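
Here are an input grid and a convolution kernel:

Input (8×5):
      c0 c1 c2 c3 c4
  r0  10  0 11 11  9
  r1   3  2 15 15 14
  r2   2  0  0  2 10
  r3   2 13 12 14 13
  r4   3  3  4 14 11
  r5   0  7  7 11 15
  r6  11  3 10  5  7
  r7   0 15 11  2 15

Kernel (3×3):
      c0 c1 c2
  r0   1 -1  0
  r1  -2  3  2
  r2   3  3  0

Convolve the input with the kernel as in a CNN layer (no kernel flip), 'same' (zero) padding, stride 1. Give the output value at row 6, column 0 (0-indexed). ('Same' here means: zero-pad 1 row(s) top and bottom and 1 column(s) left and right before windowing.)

39

The receptive field on the zero-padded input at this output position is [0 0 7 / 0 11 3 / 0 0 15]. Elementwise product with the kernel and sum: 0·1 + 0·-1 + 0·-2 + 11·3 + 3·2 + 0·3 + 0·3.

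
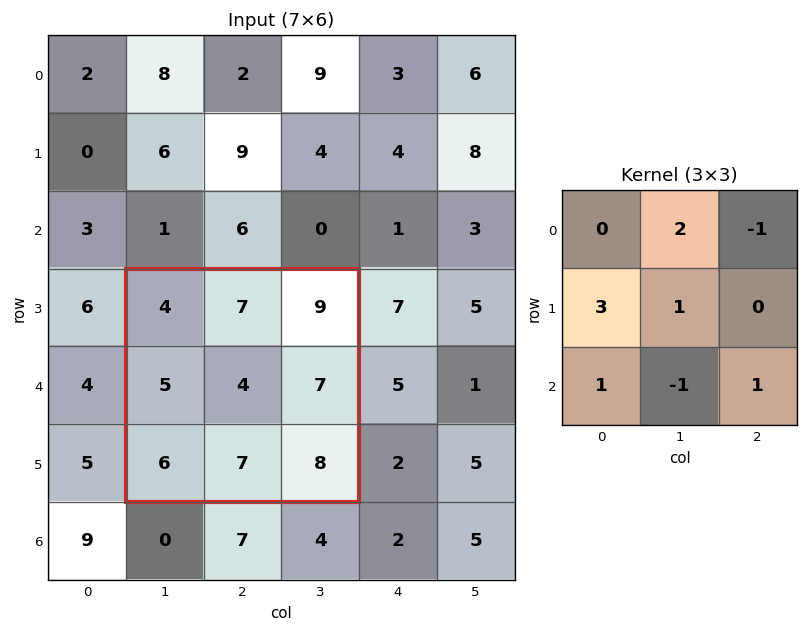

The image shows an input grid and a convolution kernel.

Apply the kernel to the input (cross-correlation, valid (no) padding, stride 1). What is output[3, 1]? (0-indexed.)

The receptive field on the input at this output position is [4 7 9 / 5 4 7 / 6 7 8]. Elementwise product with the kernel and sum: 7·2 + 9·-1 + 5·3 + 4·1 + 6·1 + 7·-1 + 8·1.

31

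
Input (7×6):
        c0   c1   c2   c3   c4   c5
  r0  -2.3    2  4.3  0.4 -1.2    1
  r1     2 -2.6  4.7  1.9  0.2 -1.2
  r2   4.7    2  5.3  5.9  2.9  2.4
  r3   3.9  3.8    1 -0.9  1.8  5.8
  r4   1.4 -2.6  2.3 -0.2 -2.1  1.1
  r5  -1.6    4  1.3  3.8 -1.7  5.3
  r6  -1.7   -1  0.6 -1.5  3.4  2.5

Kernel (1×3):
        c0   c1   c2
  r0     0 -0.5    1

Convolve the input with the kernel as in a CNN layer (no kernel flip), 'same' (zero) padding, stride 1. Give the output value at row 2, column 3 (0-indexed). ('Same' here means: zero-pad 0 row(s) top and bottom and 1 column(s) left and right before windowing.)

The receptive field on the zero-padded input at this output position is [5.3 5.9 2.9]. Elementwise product with the kernel and sum: 5.9·-0.5 + 2.9·1.

-0.05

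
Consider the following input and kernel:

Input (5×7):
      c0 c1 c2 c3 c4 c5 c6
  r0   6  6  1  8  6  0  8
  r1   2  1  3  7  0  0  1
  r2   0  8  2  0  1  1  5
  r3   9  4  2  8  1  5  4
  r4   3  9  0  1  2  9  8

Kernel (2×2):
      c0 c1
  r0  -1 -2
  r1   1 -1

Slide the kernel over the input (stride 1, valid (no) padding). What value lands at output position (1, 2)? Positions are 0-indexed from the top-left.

-15

The receptive field on the input at this output position is [3 7 / 2 0]. Elementwise product with the kernel and sum: 3·-1 + 7·-2 + 2·1 + 0·-1.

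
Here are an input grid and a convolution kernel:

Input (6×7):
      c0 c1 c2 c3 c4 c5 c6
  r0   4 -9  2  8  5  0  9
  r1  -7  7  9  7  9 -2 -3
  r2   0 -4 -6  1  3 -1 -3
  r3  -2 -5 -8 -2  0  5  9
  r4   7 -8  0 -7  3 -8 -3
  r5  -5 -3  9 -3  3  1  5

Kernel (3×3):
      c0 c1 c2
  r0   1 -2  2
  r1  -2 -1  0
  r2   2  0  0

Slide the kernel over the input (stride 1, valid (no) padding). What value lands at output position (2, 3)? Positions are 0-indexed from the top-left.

-17

The receptive field on the input at this output position is [1 3 -1 / -2 0 5 / -7 3 -8]. Elementwise product with the kernel and sum: 1·1 + 3·-2 + -1·2 + -2·-2 + 0·-1 + -7·2.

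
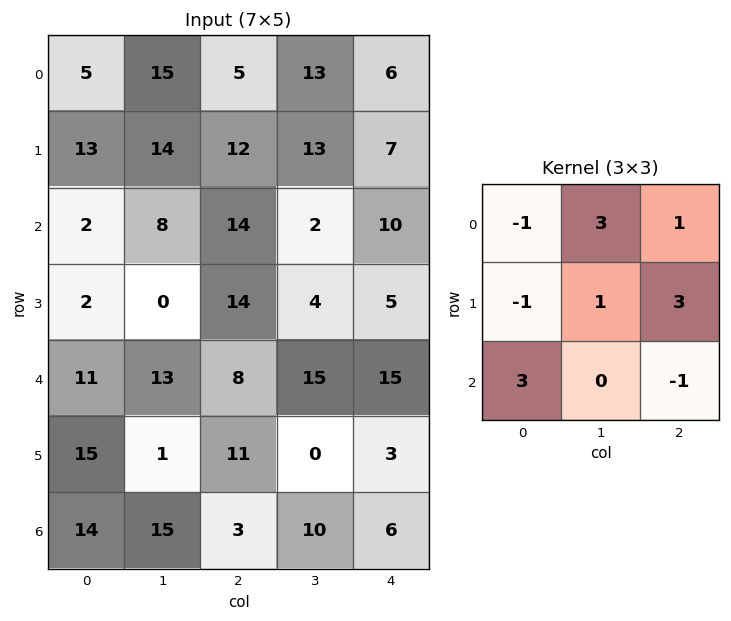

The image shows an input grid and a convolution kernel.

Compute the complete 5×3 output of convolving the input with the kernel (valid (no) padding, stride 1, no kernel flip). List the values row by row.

74 72 94
81 43 89
101 86 16
72 89 85
94 71 53

Output[0,0]: The receptive field on the input at this output position is [5 15 5 / 13 14 12 / 2 8 14]. Elementwise product with the kernel and sum: 5·-1 + 15·3 + 5·1 + 13·-1 + 14·1 + 12·3 + 2·3 + 14·-1.
Output[0,1]: The receptive field on the input at this output position is [15 5 13 / 14 12 13 / 8 14 2]. Elementwise product with the kernel and sum: 15·-1 + 5·3 + 13·1 + 14·-1 + 12·1 + 13·3 + 8·3 + 2·-1.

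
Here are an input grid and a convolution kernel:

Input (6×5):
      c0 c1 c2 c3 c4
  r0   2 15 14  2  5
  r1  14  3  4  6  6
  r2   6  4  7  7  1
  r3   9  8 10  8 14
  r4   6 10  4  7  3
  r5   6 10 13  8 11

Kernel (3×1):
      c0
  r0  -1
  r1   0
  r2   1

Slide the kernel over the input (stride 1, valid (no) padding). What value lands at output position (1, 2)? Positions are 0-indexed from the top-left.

The receptive field on the input at this output position is [4 / 7 / 10]. Elementwise product with the kernel and sum: 4·-1 + 10·1.

6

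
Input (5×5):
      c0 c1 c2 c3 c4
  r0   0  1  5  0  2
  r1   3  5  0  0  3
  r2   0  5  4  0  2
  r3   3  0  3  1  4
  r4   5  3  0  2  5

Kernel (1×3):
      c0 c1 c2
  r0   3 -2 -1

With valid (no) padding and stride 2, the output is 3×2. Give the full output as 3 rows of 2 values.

-7 13
-14 10
9 -9

Output[0,0]: The receptive field on the input at this output position is [0 1 5]. Elementwise product with the kernel and sum: 0·3 + 1·-2 + 5·-1.
Output[0,1]: The receptive field on the input at this output position is [5 0 2]. Elementwise product with the kernel and sum: 5·3 + 0·-2 + 2·-1.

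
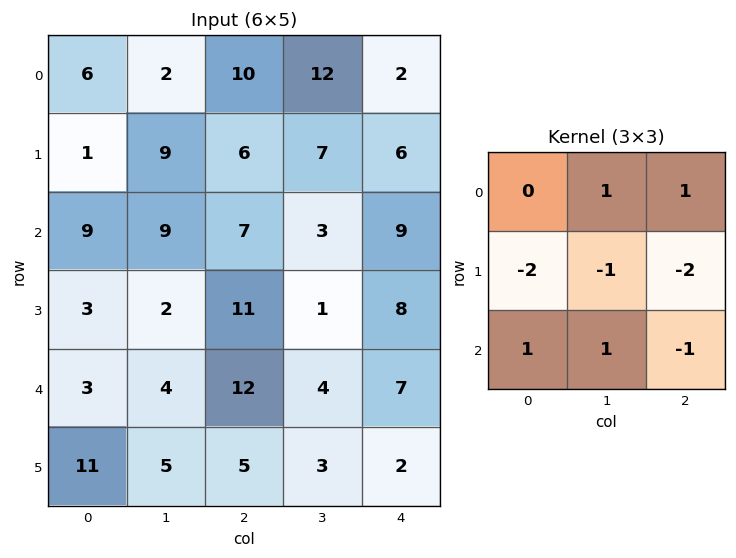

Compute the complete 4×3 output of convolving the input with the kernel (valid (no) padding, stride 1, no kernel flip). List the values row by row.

Output[0,0]: The receptive field on the input at this output position is [6 2 10 / 1 9 6 / 9 9 7]. Elementwise product with the kernel and sum: 2·1 + 10·1 + 1·-2 + 9·-1 + 6·-2 + 9·1 + 9·1 + 7·-1.
Output[0,1]: The receptive field on the input at this output position is [2 10 12 / 9 6 7 / 9 7 3]. Elementwise product with the kernel and sum: 10·1 + 12·1 + 9·-2 + 6·-1 + 7·-2 + 9·1 + 7·1 + 3·-1.

0 -3 -16
-32 -6 -18
-19 5 -18
-10 -9 -27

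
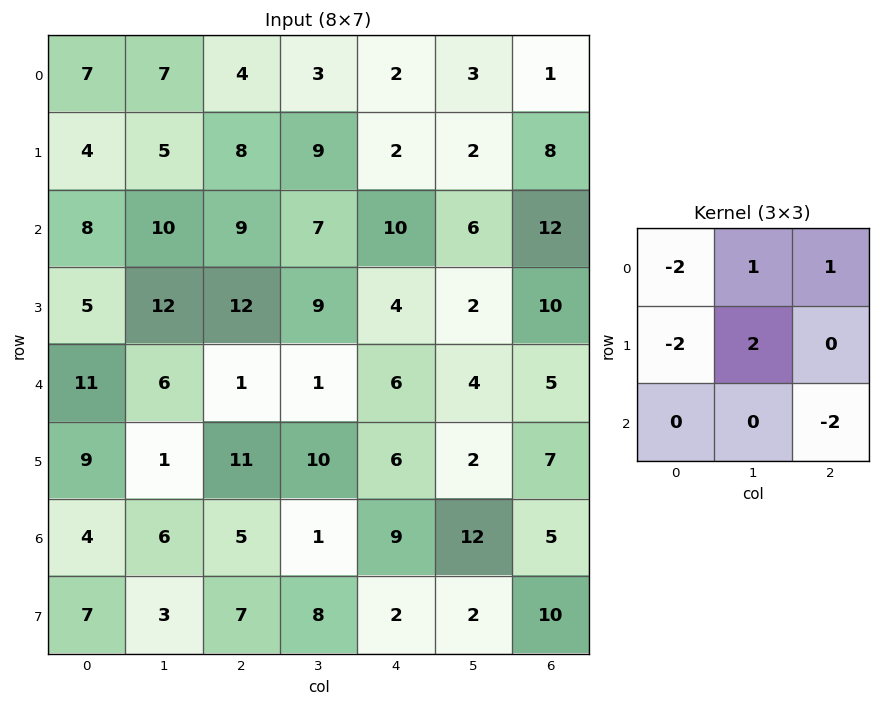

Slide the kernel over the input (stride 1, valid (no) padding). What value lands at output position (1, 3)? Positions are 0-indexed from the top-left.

The receptive field on the input at this output position is [9 2 2 / 7 10 6 / 9 4 2]. Elementwise product with the kernel and sum: 9·-2 + 2·1 + 2·1 + 7·-2 + 10·2 + 2·-2.

-12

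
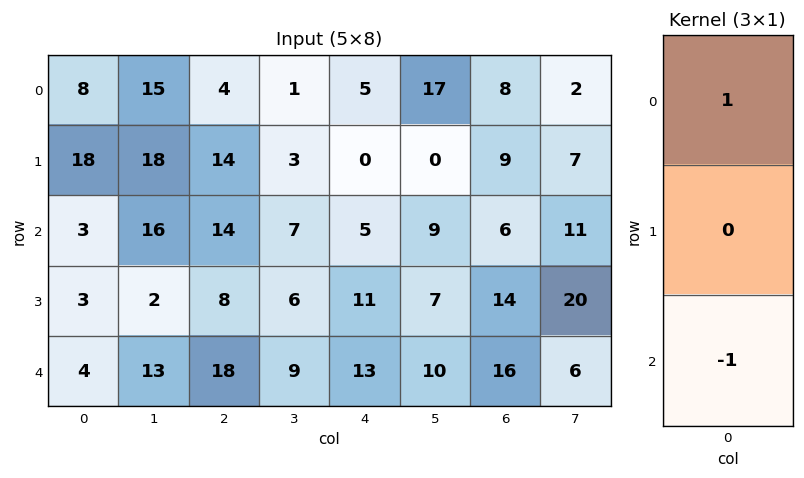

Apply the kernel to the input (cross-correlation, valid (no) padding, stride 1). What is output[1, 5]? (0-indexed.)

The receptive field on the input at this output position is [0 / 9 / 7]. Elementwise product with the kernel and sum: 0·1 + 7·-1.

-7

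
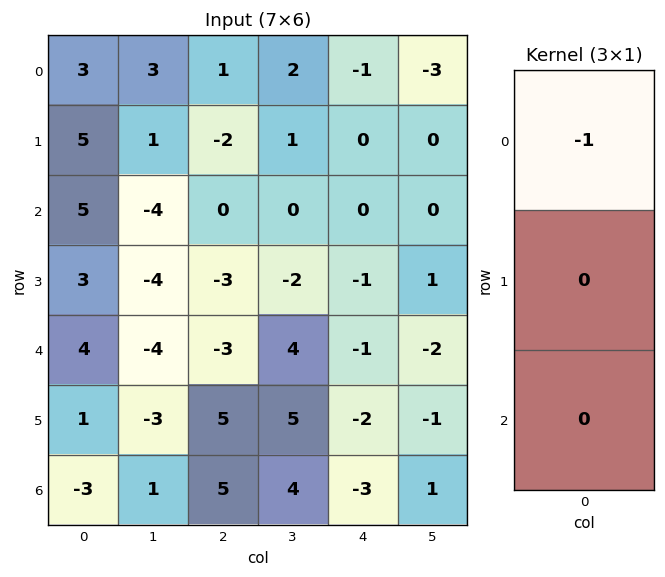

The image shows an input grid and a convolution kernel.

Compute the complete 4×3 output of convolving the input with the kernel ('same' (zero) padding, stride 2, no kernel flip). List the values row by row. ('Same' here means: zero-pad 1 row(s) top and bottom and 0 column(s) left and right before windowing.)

0 0 0
-5 2 0
-3 3 1
-1 -5 2

Output[0,0]: The receptive field on the zero-padded input at this output position is [0 / 3 / 5]. Elementwise product with the kernel and sum: 0·-1.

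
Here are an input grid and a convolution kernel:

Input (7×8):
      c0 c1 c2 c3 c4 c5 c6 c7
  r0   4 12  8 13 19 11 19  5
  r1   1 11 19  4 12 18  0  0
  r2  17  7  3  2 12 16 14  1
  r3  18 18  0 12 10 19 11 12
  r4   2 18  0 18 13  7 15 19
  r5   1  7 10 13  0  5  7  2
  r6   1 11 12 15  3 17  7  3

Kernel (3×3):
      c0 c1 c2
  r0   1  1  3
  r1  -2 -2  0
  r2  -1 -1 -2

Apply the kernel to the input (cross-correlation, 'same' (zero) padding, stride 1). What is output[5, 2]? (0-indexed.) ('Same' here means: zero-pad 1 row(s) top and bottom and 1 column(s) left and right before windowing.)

-15

The receptive field on the zero-padded input at this output position is [18 0 18 / 7 10 13 / 11 12 15]. Elementwise product with the kernel and sum: 18·1 + 0·1 + 18·3 + 7·-2 + 10·-2 + 11·-1 + 12·-1 + 15·-2.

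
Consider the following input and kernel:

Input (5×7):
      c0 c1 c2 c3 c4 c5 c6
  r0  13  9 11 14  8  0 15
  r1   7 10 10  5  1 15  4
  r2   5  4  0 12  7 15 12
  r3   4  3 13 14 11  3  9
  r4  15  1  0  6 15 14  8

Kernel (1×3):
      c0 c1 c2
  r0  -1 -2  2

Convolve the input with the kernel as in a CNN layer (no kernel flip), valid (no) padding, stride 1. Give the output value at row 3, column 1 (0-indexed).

-1

The receptive field on the input at this output position is [3 13 14]. Elementwise product with the kernel and sum: 3·-1 + 13·-2 + 14·2.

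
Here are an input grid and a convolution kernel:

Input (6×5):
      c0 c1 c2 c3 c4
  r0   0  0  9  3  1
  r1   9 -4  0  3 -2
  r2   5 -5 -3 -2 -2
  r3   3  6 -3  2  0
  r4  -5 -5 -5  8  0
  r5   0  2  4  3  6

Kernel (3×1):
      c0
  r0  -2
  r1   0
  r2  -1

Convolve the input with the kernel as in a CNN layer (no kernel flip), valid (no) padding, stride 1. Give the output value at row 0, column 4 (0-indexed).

0

The receptive field on the input at this output position is [1 / -2 / -2]. Elementwise product with the kernel and sum: 1·-2 + -2·-1.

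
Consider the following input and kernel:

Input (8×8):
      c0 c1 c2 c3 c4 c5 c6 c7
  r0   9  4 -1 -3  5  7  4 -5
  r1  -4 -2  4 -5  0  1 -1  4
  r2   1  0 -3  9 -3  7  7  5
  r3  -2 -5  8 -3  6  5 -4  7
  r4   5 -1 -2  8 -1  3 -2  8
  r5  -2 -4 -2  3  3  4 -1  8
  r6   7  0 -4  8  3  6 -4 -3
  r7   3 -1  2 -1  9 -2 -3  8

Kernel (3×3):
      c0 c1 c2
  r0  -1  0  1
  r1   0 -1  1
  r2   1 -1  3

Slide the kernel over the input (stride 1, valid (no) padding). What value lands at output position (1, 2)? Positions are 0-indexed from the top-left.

13

The receptive field on the input at this output position is [4 -5 0 / -3 9 -3 / 8 -3 6]. Elementwise product with the kernel and sum: 4·-1 + 0·1 + 9·-1 + -3·1 + 8·1 + -3·-1 + 6·3.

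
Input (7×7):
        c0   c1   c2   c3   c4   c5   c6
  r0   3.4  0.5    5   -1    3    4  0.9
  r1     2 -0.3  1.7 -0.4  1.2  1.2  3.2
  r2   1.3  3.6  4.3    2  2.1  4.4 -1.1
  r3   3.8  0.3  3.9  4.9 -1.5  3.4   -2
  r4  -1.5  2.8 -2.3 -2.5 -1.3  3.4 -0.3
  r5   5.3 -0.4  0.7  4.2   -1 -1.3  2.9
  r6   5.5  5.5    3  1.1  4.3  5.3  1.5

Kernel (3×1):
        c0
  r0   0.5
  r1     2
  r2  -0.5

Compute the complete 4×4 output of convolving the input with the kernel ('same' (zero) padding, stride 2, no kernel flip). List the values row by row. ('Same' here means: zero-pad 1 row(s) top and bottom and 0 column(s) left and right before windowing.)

Output[0,0]: The receptive field on the zero-padded input at this output position is [0 / 3.4 / 2]. Elementwise product with the kernel and sum: 0·0.5 + 3.4·2 + 2·-0.5.

5.8 9.15 5.4 0.2
1.7 7.5 5.55 0.4
-3.75 -3 -2.85 -3.05
13.65 6.35 8.1 4.45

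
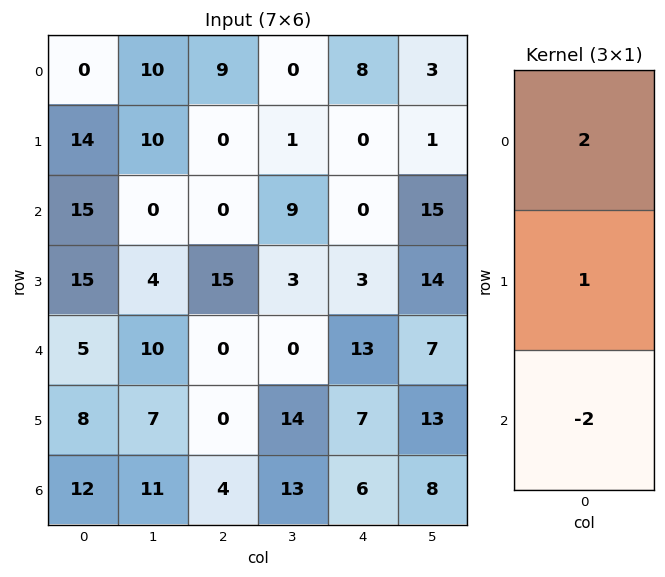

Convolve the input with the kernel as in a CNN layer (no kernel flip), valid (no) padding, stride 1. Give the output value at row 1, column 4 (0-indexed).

The receptive field on the input at this output position is [0 / 0 / 3]. Elementwise product with the kernel and sum: 0·2 + 0·1 + 3·-2.

-6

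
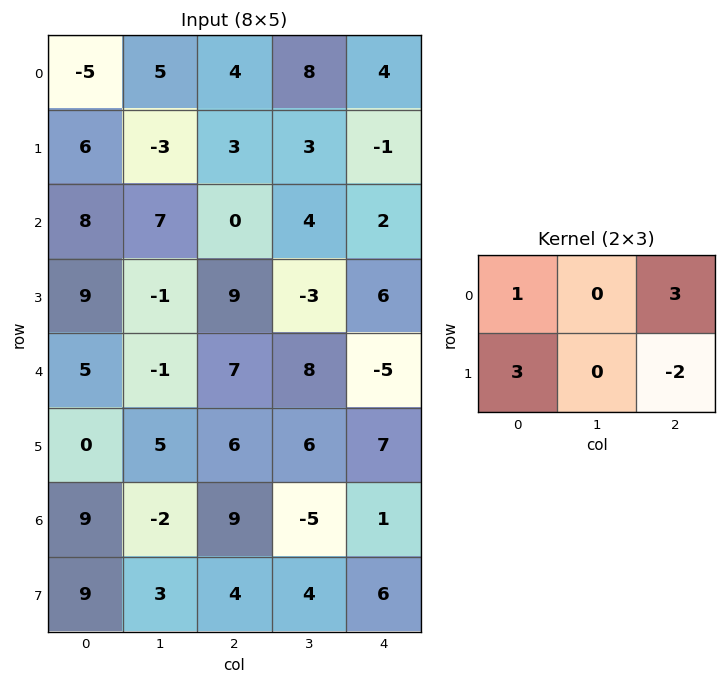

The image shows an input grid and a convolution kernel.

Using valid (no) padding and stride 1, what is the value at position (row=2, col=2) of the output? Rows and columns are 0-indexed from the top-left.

The receptive field on the input at this output position is [0 4 2 / 9 -3 6]. Elementwise product with the kernel and sum: 0·1 + 2·3 + 9·3 + 6·-2.

21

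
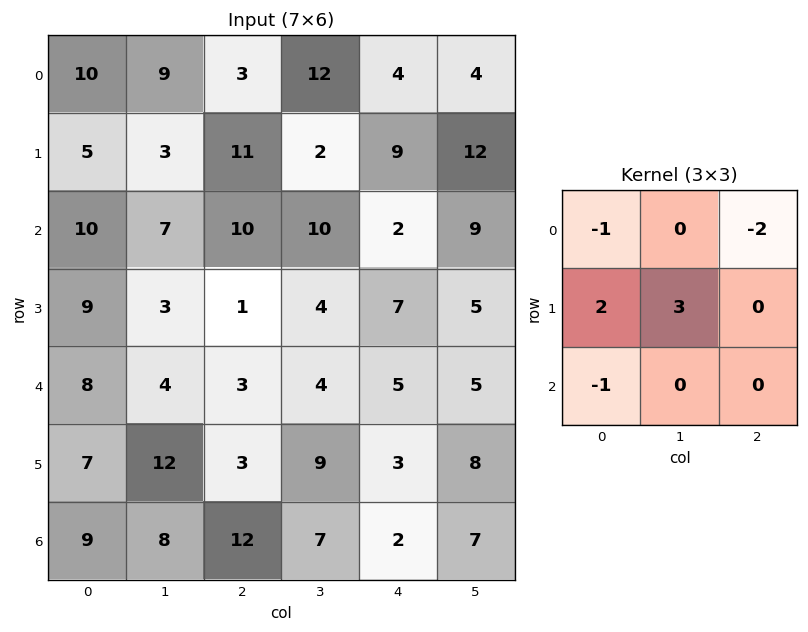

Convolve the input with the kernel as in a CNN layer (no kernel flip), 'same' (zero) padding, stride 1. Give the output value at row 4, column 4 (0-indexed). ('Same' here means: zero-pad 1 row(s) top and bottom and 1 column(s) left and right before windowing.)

The receptive field on the zero-padded input at this output position is [4 7 5 / 4 5 5 / 9 3 8]. Elementwise product with the kernel and sum: 4·-1 + 5·-2 + 4·2 + 5·3 + 9·-1.

0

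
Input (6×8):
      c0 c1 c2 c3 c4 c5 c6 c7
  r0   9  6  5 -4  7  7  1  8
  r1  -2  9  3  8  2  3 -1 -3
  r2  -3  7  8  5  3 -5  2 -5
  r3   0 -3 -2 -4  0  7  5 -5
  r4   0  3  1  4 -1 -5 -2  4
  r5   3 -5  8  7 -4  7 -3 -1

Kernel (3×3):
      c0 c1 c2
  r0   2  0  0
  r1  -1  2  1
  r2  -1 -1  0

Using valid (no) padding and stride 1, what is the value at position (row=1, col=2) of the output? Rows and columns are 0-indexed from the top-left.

The receptive field on the input at this output position is [3 8 2 / 8 5 3 / -2 -4 0]. Elementwise product with the kernel and sum: 3·2 + 8·-1 + 5·2 + 3·1 + -2·-1 + -4·-1.

17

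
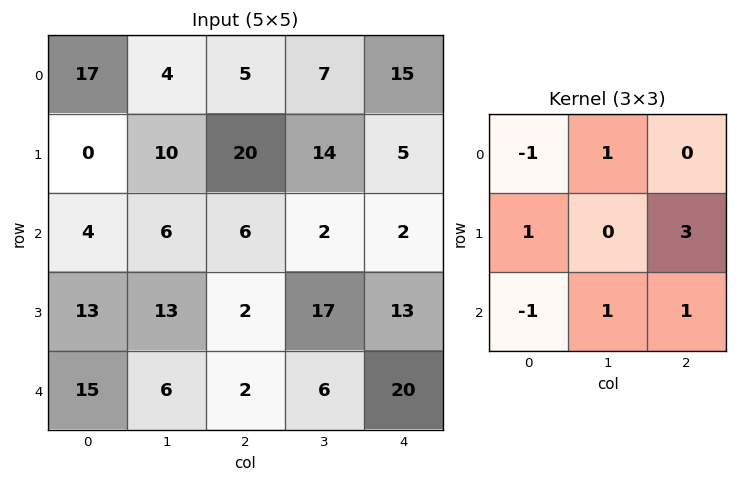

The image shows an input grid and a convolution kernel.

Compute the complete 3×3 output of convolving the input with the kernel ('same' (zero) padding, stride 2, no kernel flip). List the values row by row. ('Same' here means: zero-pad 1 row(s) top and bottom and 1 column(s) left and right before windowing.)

Output[0,0]: The receptive field on the zero-padded input at this output position is [0 0 0 / 0 17 4 / 0 0 10]. Elementwise product with the kernel and sum: 0·-1 + 0·1 + 0·1 + 4·3 + 0·-1 + 0·1 + 10·1.
Output[0,1]: The receptive field on the zero-padded input at this output position is [0 0 0 / 4 5 7 / 10 20 14]. Elementwise product with the kernel and sum: 0·-1 + 0·1 + 4·1 + 7·3 + 10·-1 + 20·1 + 14·1.

22 49 -2
44 28 -11
31 13 2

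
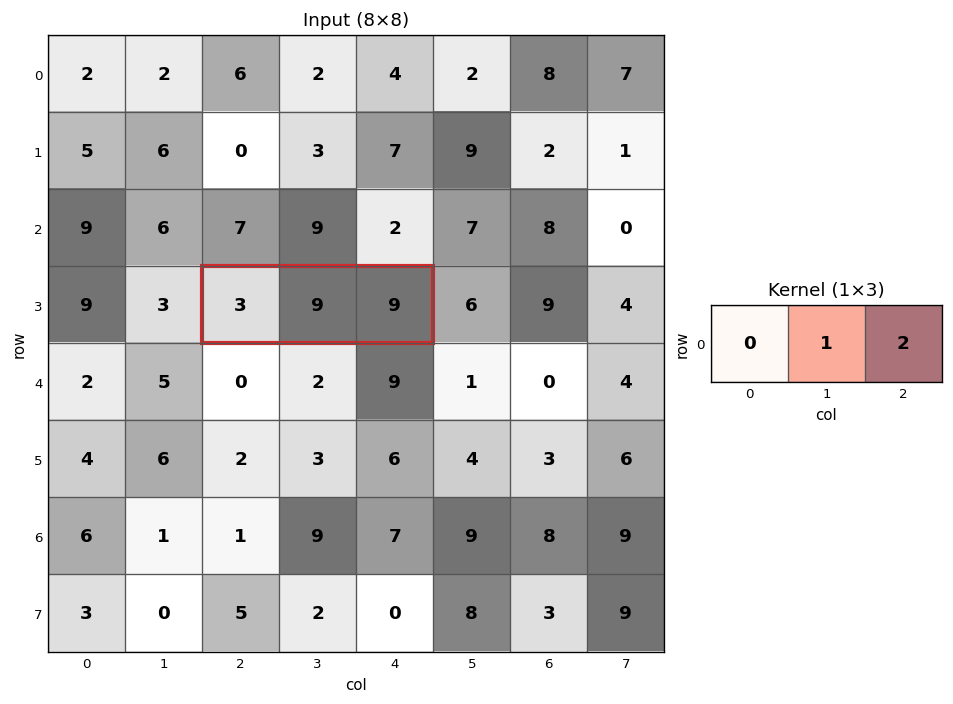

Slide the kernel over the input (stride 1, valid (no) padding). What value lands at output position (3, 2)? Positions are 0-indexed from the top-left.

27

The receptive field on the input at this output position is [3 9 9]. Elementwise product with the kernel and sum: 9·1 + 9·2.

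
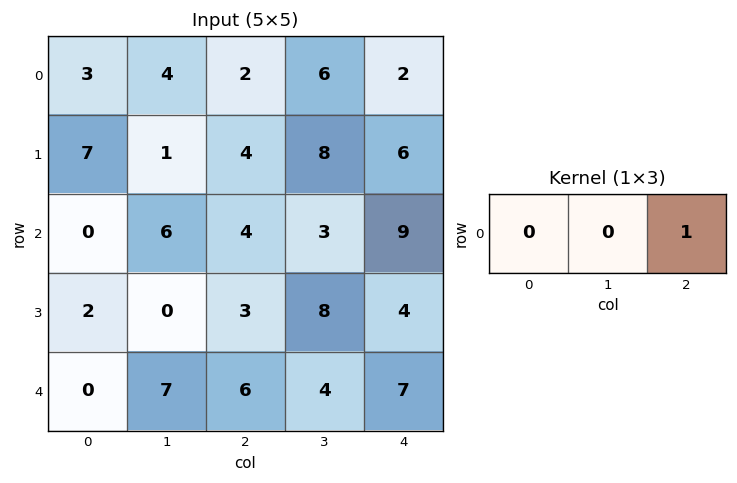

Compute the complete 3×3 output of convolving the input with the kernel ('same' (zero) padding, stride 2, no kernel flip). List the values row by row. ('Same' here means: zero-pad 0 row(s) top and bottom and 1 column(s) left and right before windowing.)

Output[0,0]: The receptive field on the zero-padded input at this output position is [0 3 4]. Elementwise product with the kernel and sum: 4·1.
Output[0,1]: The receptive field on the zero-padded input at this output position is [4 2 6]. Elementwise product with the kernel and sum: 6·1.

4 6 0
6 3 0
7 4 0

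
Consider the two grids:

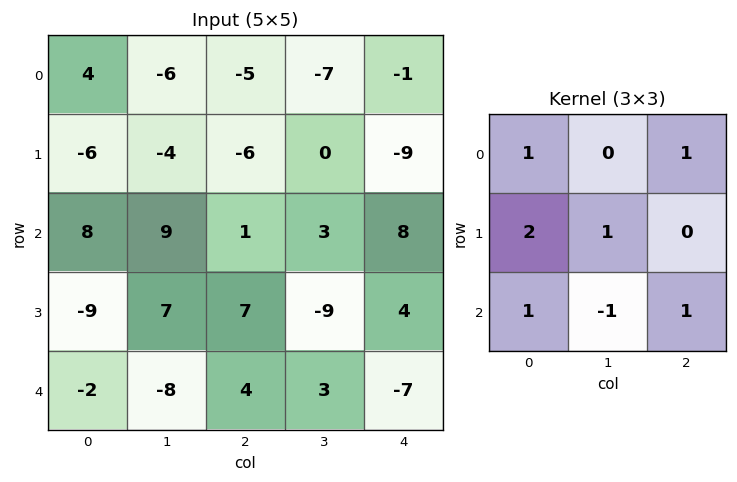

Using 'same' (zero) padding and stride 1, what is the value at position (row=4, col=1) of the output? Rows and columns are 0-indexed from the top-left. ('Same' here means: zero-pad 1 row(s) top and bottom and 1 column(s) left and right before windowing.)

The receptive field on the zero-padded input at this output position is [-9 7 7 / -2 -8 4 / 0 0 0]. Elementwise product with the kernel and sum: -9·1 + 7·1 + -2·2 + -8·1 + 0·1 + 0·-1 + 0·1.

-14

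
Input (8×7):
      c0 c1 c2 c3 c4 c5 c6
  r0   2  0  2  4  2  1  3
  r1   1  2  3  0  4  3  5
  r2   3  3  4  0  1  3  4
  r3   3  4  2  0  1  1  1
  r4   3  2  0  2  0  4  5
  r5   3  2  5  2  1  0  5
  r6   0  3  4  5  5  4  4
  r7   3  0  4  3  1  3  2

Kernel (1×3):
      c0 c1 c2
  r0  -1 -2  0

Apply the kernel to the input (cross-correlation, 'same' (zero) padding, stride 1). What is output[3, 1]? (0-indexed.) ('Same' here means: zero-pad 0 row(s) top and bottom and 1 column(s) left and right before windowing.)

-11

The receptive field on the zero-padded input at this output position is [3 4 2]. Elementwise product with the kernel and sum: 3·-1 + 4·-2.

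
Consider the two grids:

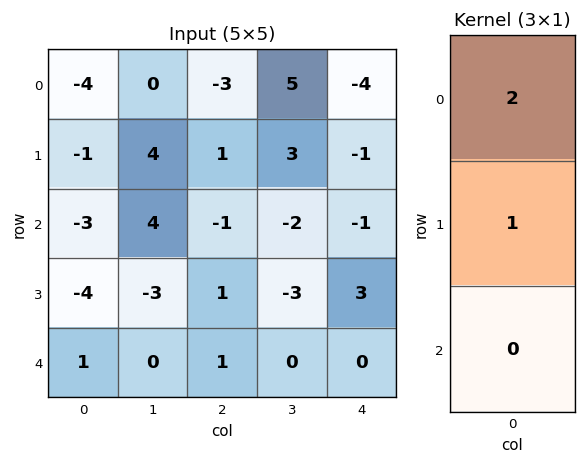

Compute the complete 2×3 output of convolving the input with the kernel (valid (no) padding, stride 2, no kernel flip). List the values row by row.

Output[0,0]: The receptive field on the input at this output position is [-4 / -1 / -3]. Elementwise product with the kernel and sum: -4·2 + -1·1.
Output[0,1]: The receptive field on the input at this output position is [-3 / 1 / -1]. Elementwise product with the kernel and sum: -3·2 + 1·1.

-9 -5 -9
-10 -1 1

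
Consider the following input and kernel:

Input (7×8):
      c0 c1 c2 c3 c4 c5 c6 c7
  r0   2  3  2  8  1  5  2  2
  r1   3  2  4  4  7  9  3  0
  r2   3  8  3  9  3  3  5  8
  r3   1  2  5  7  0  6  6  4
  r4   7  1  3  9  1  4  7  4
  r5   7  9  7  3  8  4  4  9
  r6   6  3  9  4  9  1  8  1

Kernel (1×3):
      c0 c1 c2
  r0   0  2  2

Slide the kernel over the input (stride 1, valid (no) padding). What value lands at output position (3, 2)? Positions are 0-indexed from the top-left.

The receptive field on the input at this output position is [5 7 0]. Elementwise product with the kernel and sum: 7·2 + 0·2.

14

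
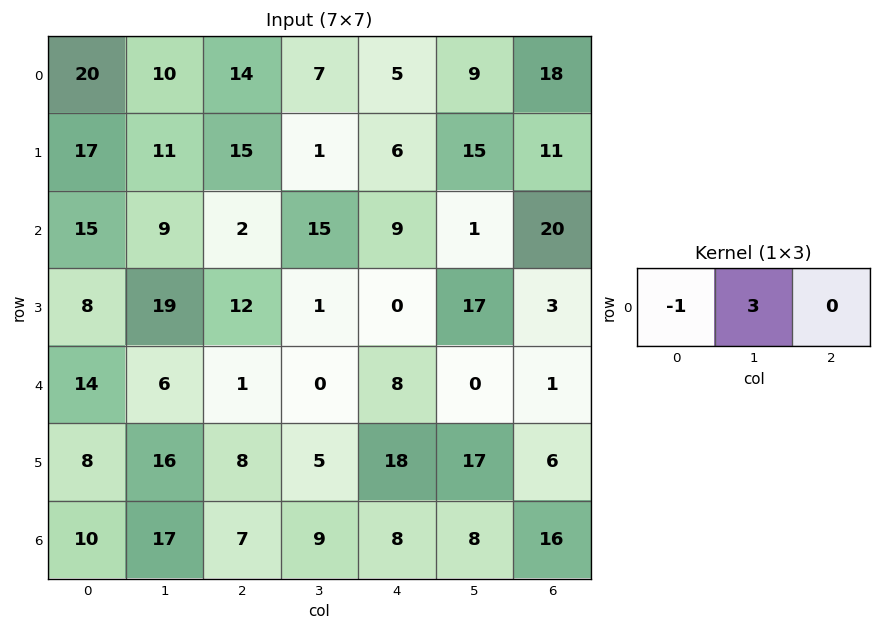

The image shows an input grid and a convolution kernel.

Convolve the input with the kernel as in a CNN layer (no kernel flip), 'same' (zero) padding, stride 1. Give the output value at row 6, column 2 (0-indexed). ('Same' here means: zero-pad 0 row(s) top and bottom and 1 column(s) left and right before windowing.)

The receptive field on the zero-padded input at this output position is [17 7 9]. Elementwise product with the kernel and sum: 17·-1 + 7·3.

4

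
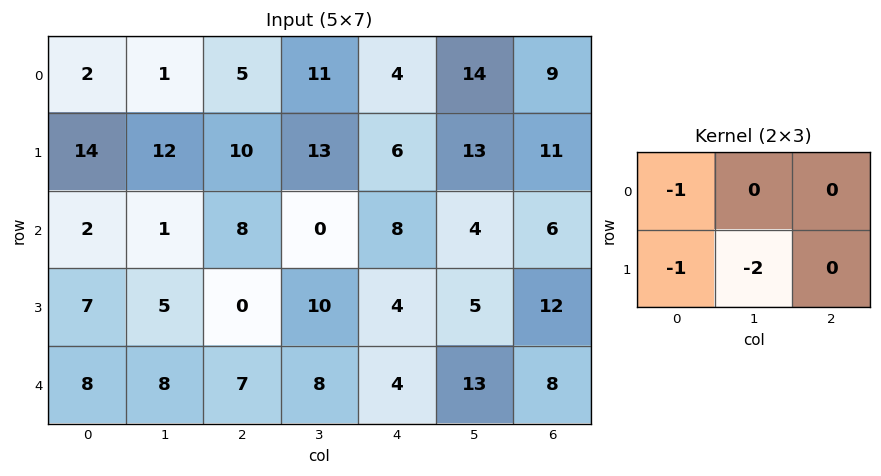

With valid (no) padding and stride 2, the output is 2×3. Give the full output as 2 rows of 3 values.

Output[0,0]: The receptive field on the input at this output position is [2 1 5 / 14 12 10]. Elementwise product with the kernel and sum: 2·-1 + 14·-1 + 12·-2.
Output[0,1]: The receptive field on the input at this output position is [5 11 4 / 10 13 6]. Elementwise product with the kernel and sum: 5·-1 + 10·-1 + 13·-2.

-40 -41 -36
-19 -28 -22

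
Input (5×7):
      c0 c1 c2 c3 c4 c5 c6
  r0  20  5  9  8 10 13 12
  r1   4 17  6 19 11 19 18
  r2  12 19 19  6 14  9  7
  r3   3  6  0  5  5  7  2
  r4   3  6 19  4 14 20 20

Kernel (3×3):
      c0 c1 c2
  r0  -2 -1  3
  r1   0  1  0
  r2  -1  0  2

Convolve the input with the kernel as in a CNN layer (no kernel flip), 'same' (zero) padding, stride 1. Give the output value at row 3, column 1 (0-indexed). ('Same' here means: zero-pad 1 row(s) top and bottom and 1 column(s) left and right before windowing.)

55

The receptive field on the zero-padded input at this output position is [12 19 19 / 3 6 0 / 3 6 19]. Elementwise product with the kernel and sum: 12·-2 + 19·-1 + 19·3 + 6·1 + 3·-1 + 19·2.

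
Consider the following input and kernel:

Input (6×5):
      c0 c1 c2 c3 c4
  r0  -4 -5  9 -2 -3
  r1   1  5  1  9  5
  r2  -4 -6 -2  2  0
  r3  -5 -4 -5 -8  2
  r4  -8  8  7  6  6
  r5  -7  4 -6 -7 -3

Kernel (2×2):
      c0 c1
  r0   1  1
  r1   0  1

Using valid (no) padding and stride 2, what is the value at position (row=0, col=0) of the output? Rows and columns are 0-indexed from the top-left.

The receptive field on the input at this output position is [-4 -5 / 1 5]. Elementwise product with the kernel and sum: -4·1 + -5·1 + 5·1.

-4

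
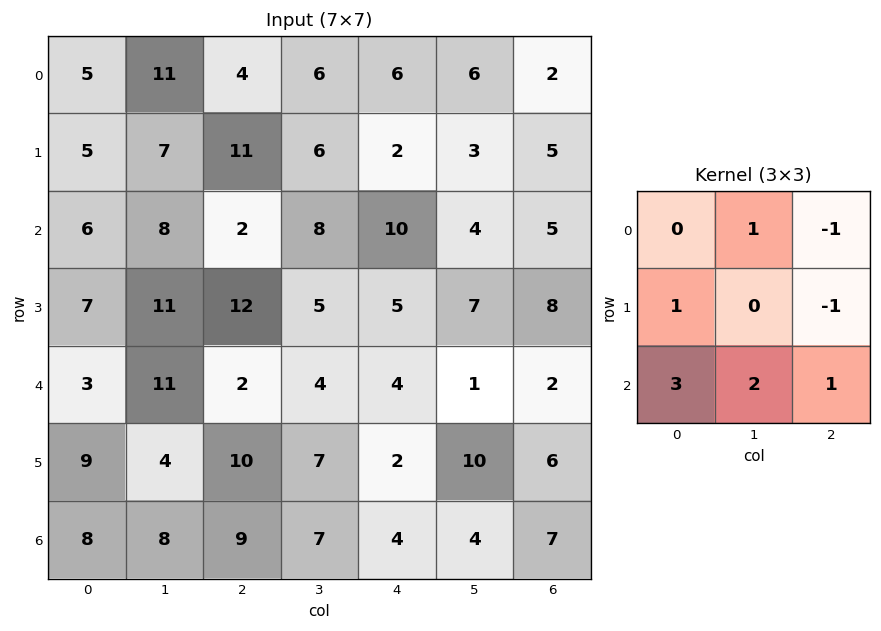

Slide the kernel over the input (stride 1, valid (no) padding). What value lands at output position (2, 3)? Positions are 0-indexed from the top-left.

The receptive field on the input at this output position is [8 10 4 / 5 5 7 / 4 4 1]. Elementwise product with the kernel and sum: 10·1 + 4·-1 + 5·1 + 7·-1 + 4·3 + 4·2 + 1·1.

25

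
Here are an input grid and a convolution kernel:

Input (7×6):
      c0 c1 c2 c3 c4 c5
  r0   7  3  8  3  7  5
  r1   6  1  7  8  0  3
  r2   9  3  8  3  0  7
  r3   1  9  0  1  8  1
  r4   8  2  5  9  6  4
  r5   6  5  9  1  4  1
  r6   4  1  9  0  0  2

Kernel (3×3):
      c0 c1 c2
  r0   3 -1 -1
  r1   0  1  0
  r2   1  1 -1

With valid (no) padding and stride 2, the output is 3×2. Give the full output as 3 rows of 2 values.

15 33
30 30
18 10

Output[0,0]: The receptive field on the input at this output position is [7 3 8 / 6 1 7 / 9 3 8]. Elementwise product with the kernel and sum: 7·3 + 3·-1 + 8·-1 + 1·1 + 9·1 + 3·1 + 8·-1.
Output[0,1]: The receptive field on the input at this output position is [8 3 7 / 7 8 0 / 8 3 0]. Elementwise product with the kernel and sum: 8·3 + 3·-1 + 7·-1 + 8·1 + 8·1 + 3·1 + 0·-1.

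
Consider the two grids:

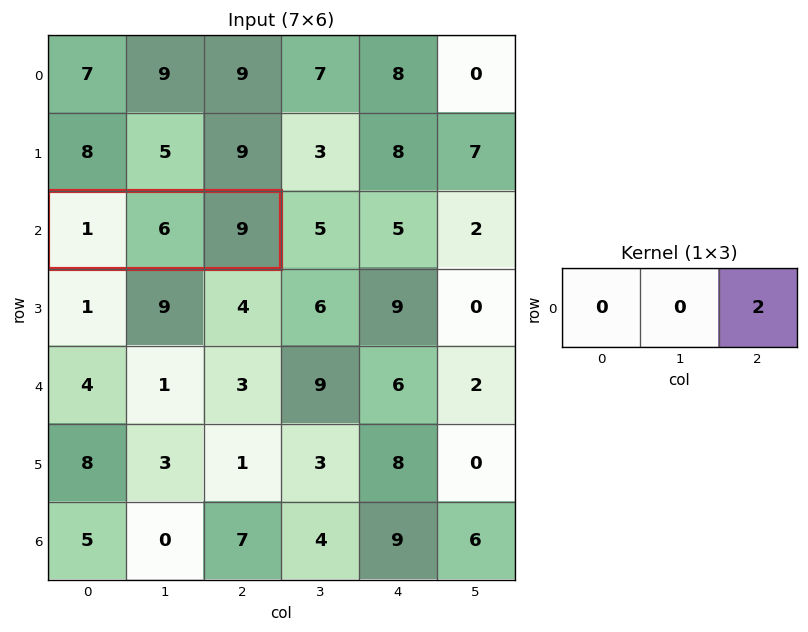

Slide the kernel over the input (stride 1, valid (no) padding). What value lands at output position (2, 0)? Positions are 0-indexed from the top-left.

18

The receptive field on the input at this output position is [1 6 9]. Elementwise product with the kernel and sum: 9·2.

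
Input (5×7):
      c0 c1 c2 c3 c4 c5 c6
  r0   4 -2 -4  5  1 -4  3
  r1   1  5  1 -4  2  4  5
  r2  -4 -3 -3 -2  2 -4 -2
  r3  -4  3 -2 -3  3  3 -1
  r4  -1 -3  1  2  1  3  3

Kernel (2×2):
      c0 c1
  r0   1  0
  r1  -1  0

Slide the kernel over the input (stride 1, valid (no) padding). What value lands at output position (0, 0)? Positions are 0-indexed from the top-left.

3

The receptive field on the input at this output position is [4 -2 / 1 5]. Elementwise product with the kernel and sum: 4·1 + 1·-1.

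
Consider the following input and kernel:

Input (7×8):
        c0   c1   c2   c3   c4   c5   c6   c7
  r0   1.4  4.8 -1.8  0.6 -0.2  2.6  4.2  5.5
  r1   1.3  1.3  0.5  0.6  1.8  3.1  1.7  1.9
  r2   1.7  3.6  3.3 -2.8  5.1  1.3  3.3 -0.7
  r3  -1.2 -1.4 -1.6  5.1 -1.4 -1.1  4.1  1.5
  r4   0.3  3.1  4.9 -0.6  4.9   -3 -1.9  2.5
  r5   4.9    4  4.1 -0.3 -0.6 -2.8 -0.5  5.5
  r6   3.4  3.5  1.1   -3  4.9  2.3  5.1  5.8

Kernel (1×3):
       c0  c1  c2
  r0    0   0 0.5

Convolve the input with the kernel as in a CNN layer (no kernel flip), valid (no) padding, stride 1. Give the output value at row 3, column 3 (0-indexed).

-0.55

The receptive field on the input at this output position is [5.1 -1.4 -1.1]. Elementwise product with the kernel and sum: -1.1·0.5.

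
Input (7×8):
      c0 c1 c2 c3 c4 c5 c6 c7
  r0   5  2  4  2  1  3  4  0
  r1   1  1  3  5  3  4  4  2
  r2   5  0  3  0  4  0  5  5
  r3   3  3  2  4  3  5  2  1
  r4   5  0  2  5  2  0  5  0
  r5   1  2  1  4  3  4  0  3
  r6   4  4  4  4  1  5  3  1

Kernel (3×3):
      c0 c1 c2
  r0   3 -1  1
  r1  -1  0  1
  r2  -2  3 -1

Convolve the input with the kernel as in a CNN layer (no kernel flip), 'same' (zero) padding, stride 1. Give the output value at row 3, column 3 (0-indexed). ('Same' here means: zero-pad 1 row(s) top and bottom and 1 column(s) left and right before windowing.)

23

The receptive field on the zero-padded input at this output position is [3 0 4 / 2 4 3 / 2 5 2]. Elementwise product with the kernel and sum: 3·3 + 0·-1 + 4·1 + 2·-1 + 3·1 + 2·-2 + 5·3 + 2·-1.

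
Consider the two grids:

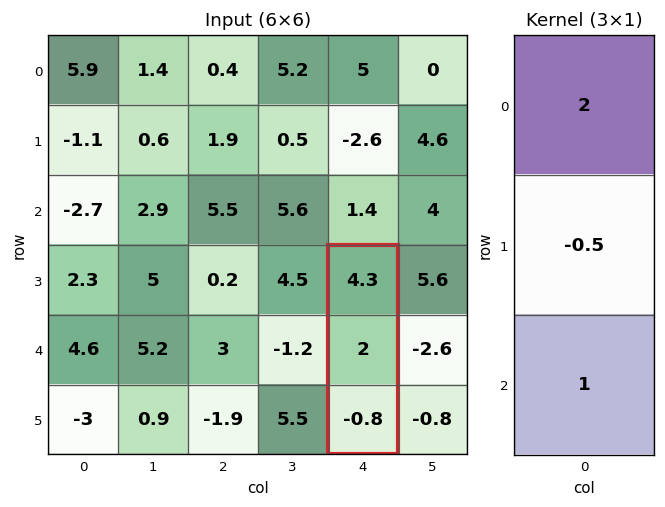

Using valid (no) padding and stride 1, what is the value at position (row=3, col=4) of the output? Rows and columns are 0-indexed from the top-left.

The receptive field on the input at this output position is [4.3 / 2 / -0.8]. Elementwise product with the kernel and sum: 4.3·2 + 2·-0.5 + -0.8·1.

6.8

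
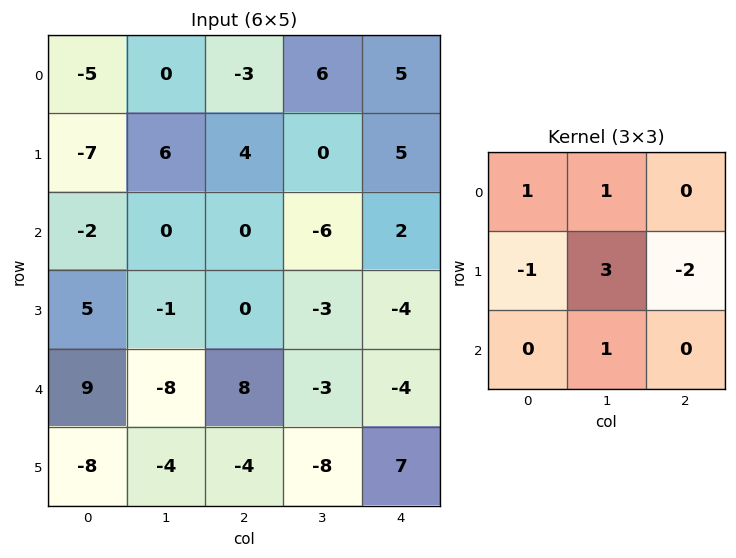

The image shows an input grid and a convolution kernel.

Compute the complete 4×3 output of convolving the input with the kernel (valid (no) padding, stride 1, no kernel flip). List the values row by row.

12 3 -17
0 22 -21
-18 15 -10
-49 33 -20

Output[0,0]: The receptive field on the input at this output position is [-5 0 -3 / -7 6 4 / -2 0 0]. Elementwise product with the kernel and sum: -5·1 + 0·1 + -7·-1 + 6·3 + 4·-2 + 0·1.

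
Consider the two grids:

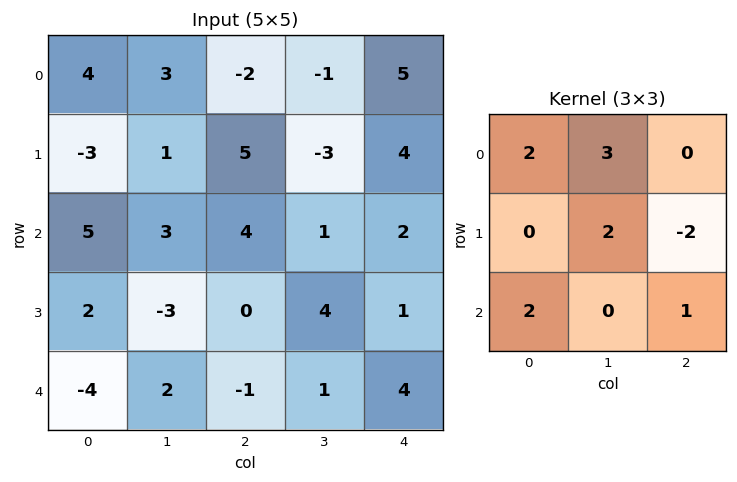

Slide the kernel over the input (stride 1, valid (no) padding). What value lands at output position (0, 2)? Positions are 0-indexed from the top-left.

-11

The receptive field on the input at this output position is [-2 -1 5 / 5 -3 4 / 4 1 2]. Elementwise product with the kernel and sum: -2·2 + -1·3 + -3·2 + 4·-2 + 4·2 + 2·1.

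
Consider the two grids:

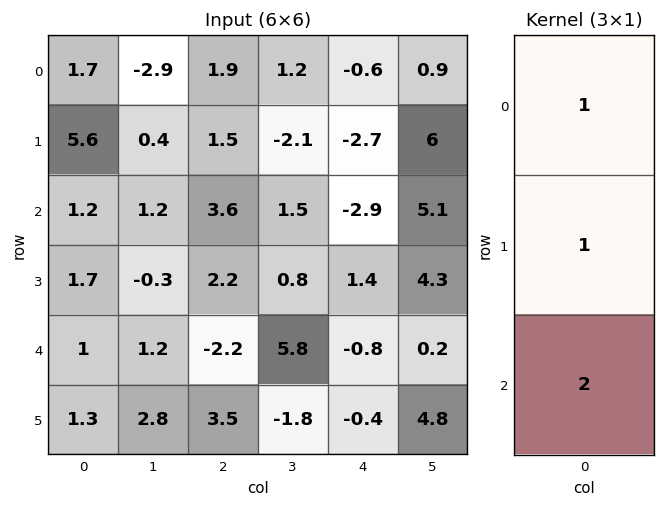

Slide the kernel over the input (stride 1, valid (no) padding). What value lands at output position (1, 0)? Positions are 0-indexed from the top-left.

The receptive field on the input at this output position is [5.6 / 1.2 / 1.7]. Elementwise product with the kernel and sum: 5.6·1 + 1.2·1 + 1.7·2.

10.2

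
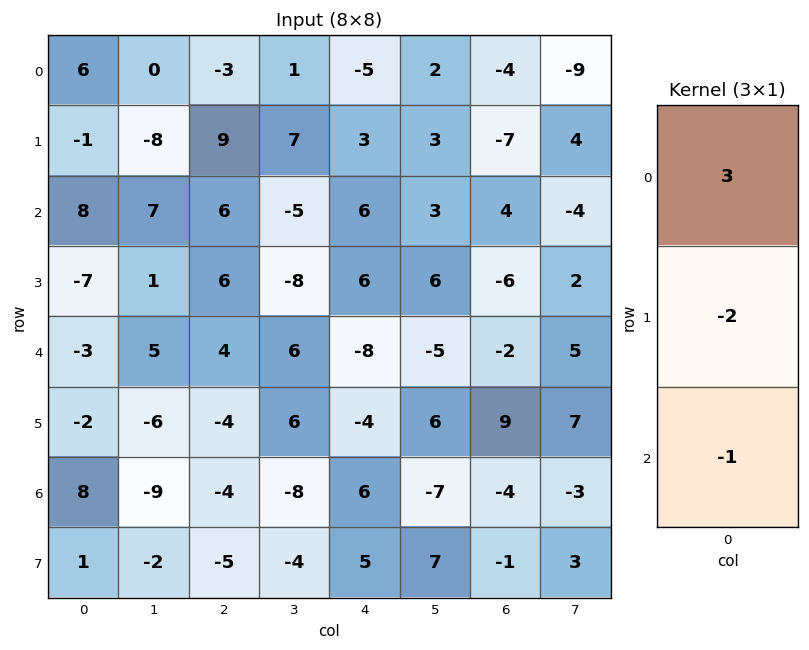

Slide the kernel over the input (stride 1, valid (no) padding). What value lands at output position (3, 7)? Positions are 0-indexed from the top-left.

The receptive field on the input at this output position is [2 / 5 / 7]. Elementwise product with the kernel and sum: 2·3 + 5·-2 + 7·-1.

-11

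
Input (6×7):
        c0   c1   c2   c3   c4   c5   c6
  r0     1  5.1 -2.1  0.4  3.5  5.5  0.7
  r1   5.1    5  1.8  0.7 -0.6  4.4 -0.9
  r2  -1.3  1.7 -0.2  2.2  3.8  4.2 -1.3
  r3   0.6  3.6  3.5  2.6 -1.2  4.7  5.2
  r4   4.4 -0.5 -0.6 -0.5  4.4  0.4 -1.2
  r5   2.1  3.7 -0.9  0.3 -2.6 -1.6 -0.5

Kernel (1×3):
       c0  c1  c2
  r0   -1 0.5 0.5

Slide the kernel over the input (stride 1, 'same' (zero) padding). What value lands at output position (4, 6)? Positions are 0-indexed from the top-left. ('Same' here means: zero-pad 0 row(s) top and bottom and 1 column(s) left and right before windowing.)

The receptive field on the zero-padded input at this output position is [0.4 -1.2 0]. Elementwise product with the kernel and sum: 0.4·-1 + -1.2·0.5 + 0·0.5.

-1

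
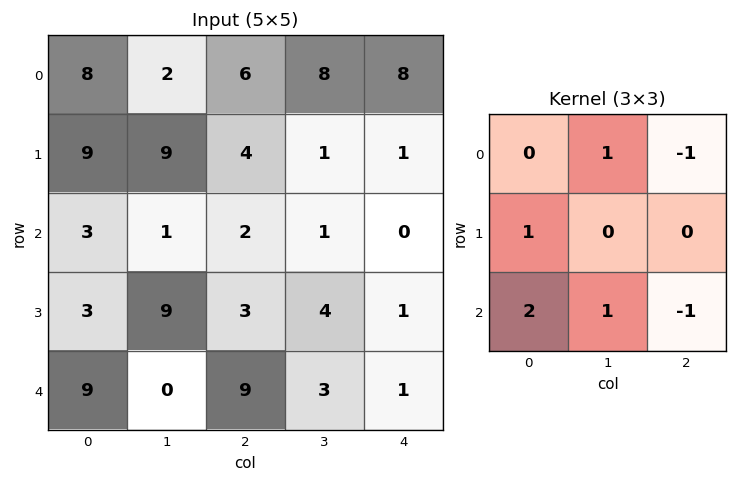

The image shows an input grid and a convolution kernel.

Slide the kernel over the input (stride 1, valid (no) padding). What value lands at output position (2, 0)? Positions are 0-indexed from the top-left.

11

The receptive field on the input at this output position is [3 1 2 / 3 9 3 / 9 0 9]. Elementwise product with the kernel and sum: 1·1 + 2·-1 + 3·1 + 9·2 + 0·1 + 9·-1.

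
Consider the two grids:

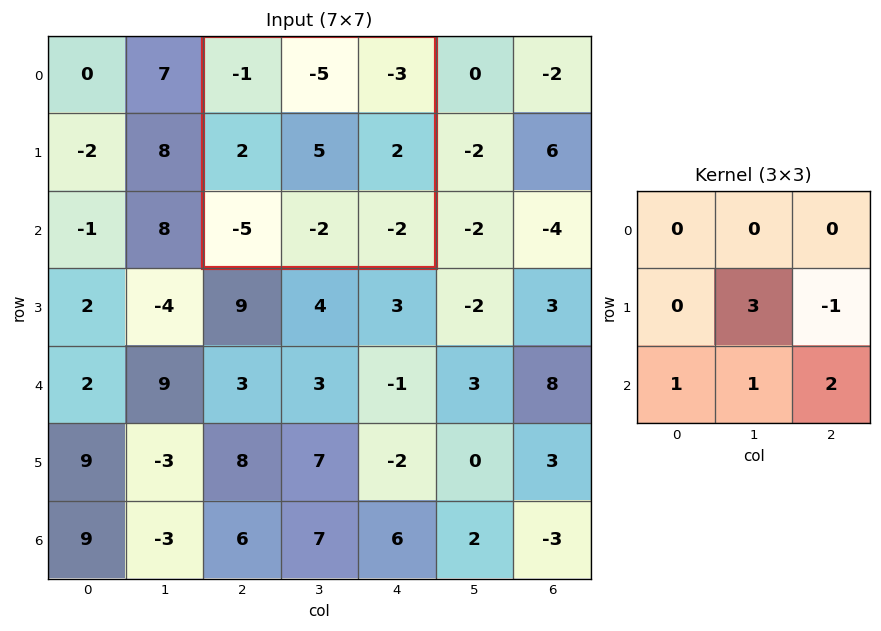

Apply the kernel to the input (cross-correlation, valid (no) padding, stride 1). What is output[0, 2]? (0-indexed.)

The receptive field on the input at this output position is [-1 -5 -3 / 2 5 2 / -5 -2 -2]. Elementwise product with the kernel and sum: 5·3 + 2·-1 + -5·1 + -2·1 + -2·2.

2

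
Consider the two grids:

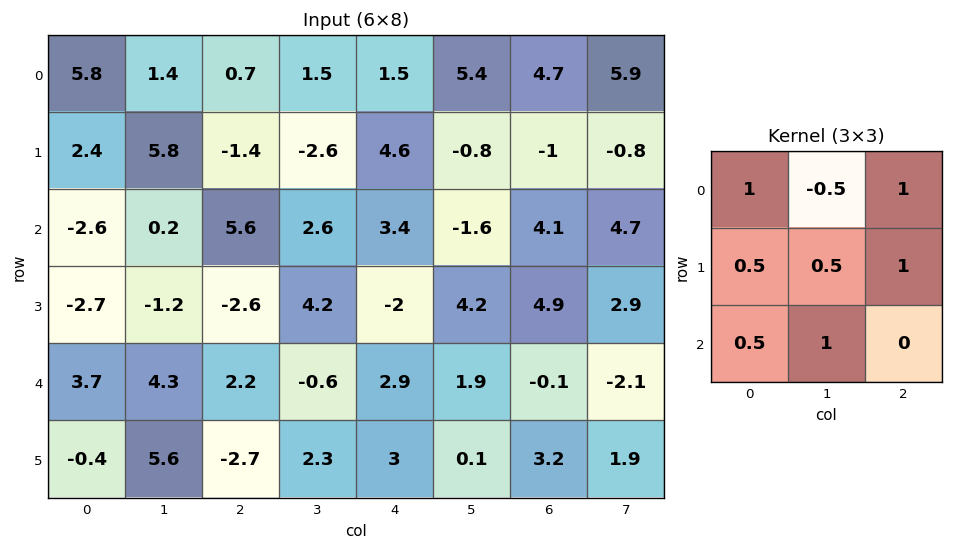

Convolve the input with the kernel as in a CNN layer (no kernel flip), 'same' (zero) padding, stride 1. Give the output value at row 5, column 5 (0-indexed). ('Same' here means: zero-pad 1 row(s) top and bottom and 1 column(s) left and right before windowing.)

6.6

The receptive field on the zero-padded input at this output position is [2.9 1.9 -0.1 / 3 0.1 3.2 / 0 0 0]. Elementwise product with the kernel and sum: 2.9·1 + 1.9·-0.5 + -0.1·1 + 3·0.5 + 0.1·0.5 + 3.2·1 + 0·0.5 + 0·1.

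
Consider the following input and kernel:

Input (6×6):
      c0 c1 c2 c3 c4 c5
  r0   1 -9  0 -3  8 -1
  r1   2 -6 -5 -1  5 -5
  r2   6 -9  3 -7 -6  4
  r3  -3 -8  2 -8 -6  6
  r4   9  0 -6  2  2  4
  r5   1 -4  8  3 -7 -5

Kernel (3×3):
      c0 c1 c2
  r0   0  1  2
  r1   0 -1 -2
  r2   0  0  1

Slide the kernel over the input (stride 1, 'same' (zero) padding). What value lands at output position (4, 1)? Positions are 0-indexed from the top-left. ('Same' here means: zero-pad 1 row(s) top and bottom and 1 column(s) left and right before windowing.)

The receptive field on the zero-padded input at this output position is [-3 -8 2 / 9 0 -6 / 1 -4 8]. Elementwise product with the kernel and sum: -8·1 + 2·2 + 0·-1 + -6·-2 + 8·1.

16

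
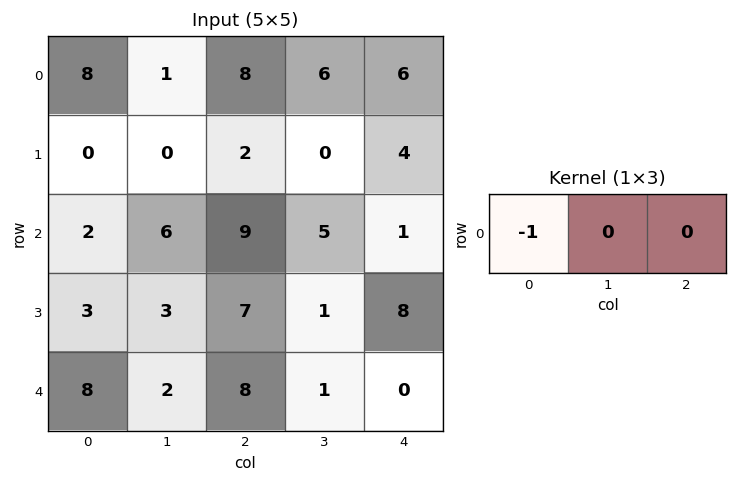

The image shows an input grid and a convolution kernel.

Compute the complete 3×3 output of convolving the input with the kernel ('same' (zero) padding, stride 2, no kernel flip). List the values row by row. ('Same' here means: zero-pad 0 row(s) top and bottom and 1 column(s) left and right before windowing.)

0 -1 -6
0 -6 -5
0 -2 -1

Output[0,0]: The receptive field on the zero-padded input at this output position is [0 8 1]. Elementwise product with the kernel and sum: 0·-1.
Output[0,1]: The receptive field on the zero-padded input at this output position is [1 8 6]. Elementwise product with the kernel and sum: 1·-1.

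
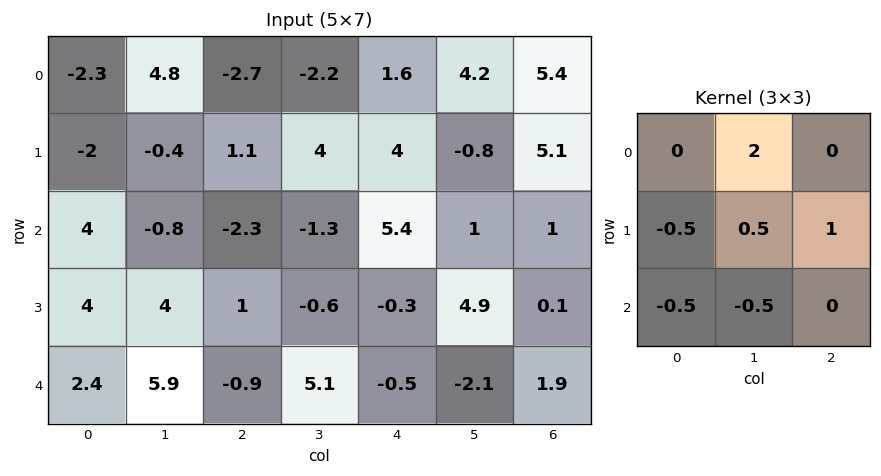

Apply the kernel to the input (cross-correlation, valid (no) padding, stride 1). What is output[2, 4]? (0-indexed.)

The receptive field on the input at this output position is [5.4 1 1 / -0.3 4.9 0.1 / -0.5 -2.1 1.9]. Elementwise product with the kernel and sum: 1·2 + -0.3·-0.5 + 4.9·0.5 + 0.1·1 + -0.5·-0.5 + -2.1·-0.5.

6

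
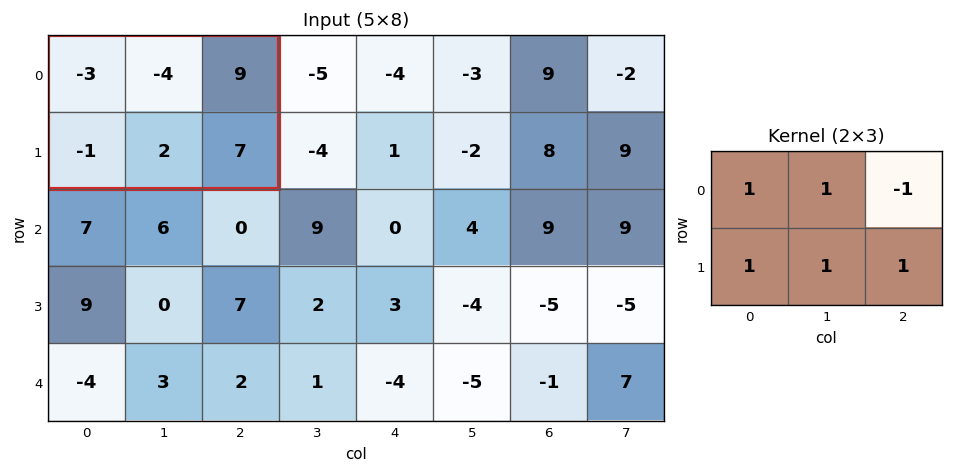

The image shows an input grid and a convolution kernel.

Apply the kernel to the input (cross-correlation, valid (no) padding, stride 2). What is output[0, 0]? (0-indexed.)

-8

The receptive field on the input at this output position is [-3 -4 9 / -1 2 7]. Elementwise product with the kernel and sum: -3·1 + -4·1 + 9·-1 + -1·1 + 2·1 + 7·1.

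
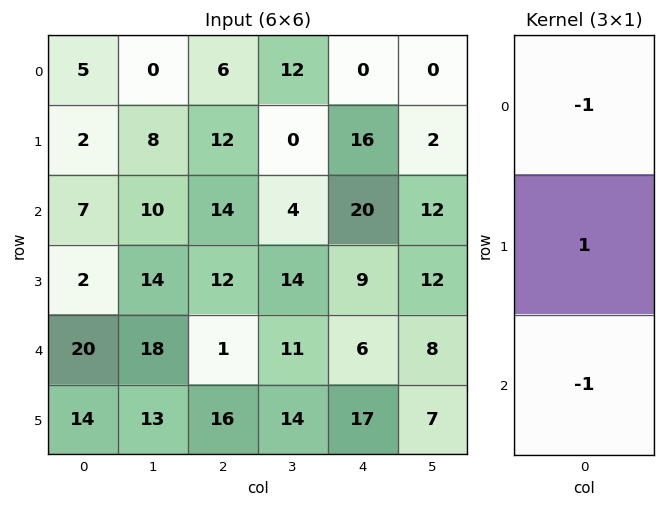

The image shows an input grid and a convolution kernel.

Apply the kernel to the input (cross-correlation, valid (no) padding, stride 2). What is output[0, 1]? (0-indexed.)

-8

The receptive field on the input at this output position is [6 / 12 / 14]. Elementwise product with the kernel and sum: 6·-1 + 12·1 + 14·-1.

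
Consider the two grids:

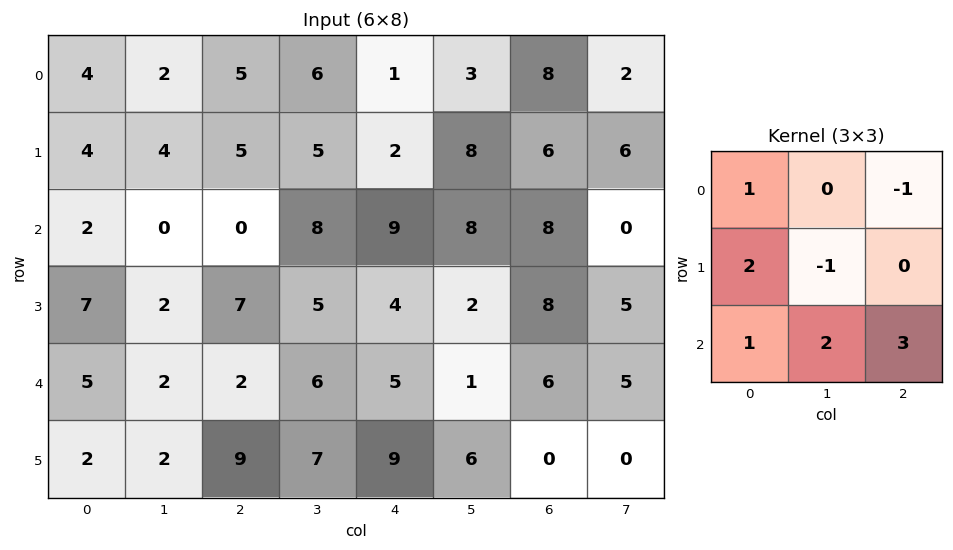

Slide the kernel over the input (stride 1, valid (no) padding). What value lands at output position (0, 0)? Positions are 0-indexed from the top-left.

The receptive field on the input at this output position is [4 2 5 / 4 4 5 / 2 0 0]. Elementwise product with the kernel and sum: 4·1 + 5·-1 + 4·2 + 4·-1 + 2·1 + 0·2 + 0·3.

5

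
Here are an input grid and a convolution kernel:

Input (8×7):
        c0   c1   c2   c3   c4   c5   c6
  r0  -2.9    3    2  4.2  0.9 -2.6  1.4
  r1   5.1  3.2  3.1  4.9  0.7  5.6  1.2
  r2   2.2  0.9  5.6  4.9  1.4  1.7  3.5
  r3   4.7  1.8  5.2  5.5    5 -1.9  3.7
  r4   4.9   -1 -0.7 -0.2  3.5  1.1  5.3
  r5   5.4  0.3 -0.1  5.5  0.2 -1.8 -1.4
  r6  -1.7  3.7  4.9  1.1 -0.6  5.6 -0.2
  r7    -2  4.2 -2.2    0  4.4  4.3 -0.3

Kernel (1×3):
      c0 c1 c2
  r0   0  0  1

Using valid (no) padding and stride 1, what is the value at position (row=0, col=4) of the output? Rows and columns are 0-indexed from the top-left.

1.4

The receptive field on the input at this output position is [0.9 -2.6 1.4]. Elementwise product with the kernel and sum: 1.4·1.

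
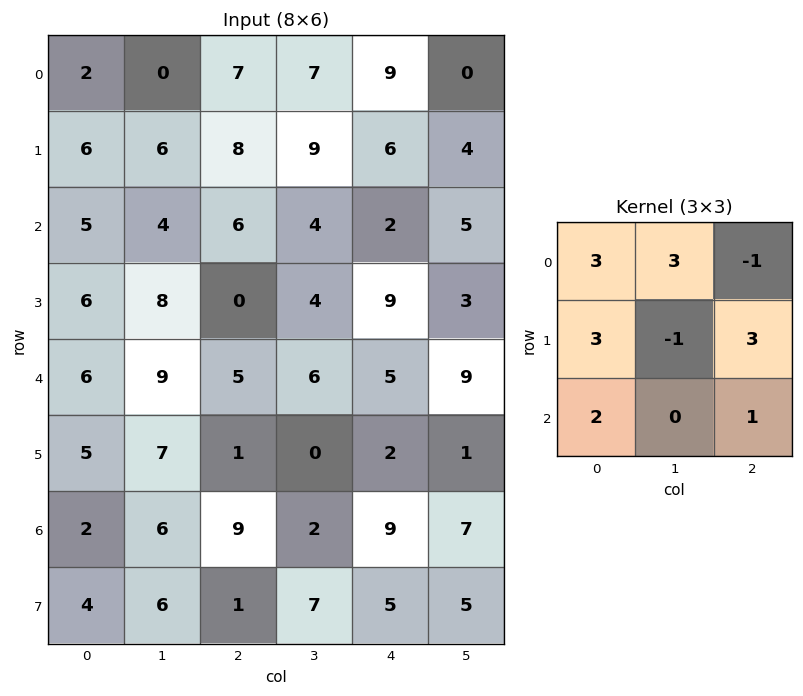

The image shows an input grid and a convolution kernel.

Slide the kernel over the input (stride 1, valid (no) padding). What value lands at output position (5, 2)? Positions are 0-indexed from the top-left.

60

The receptive field on the input at this output position is [1 0 2 / 9 2 9 / 1 7 5]. Elementwise product with the kernel and sum: 1·3 + 0·3 + 2·-1 + 9·3 + 2·-1 + 9·3 + 1·2 + 5·1.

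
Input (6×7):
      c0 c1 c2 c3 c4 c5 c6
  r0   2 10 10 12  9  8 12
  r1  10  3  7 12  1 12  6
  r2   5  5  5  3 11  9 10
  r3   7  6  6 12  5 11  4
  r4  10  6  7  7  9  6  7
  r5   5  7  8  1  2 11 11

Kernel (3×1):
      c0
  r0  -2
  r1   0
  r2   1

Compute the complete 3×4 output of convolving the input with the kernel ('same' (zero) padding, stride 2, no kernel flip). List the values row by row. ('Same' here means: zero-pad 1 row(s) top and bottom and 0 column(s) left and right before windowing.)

Output[0,0]: The receptive field on the zero-padded input at this output position is [0 / 2 / 10]. Elementwise product with the kernel and sum: 0·-2 + 10·1.

10 7 1 6
-13 -8 3 -8
-9 -4 -8 3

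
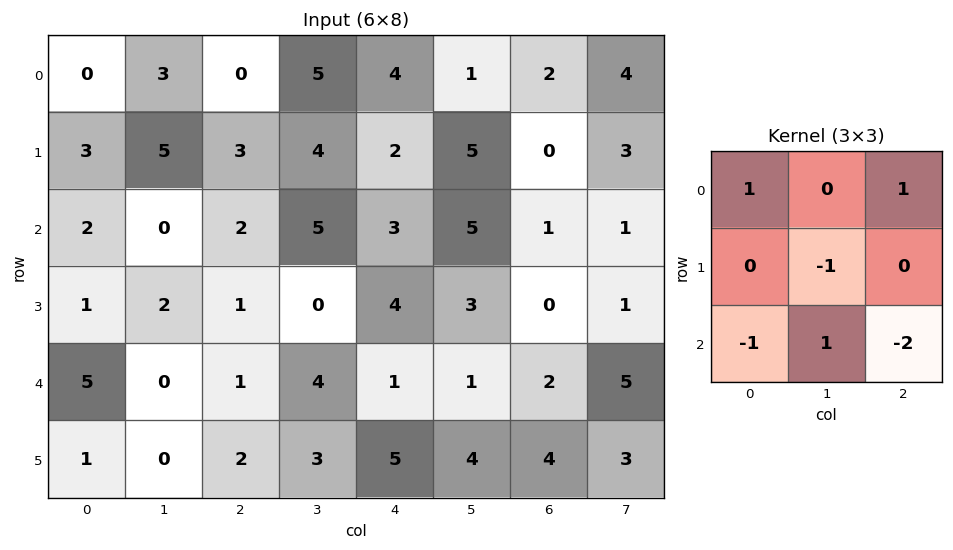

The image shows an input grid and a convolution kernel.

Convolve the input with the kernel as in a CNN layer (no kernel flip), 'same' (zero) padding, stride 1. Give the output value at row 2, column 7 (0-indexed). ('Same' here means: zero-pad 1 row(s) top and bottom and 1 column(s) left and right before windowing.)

The receptive field on the zero-padded input at this output position is [0 3 0 / 1 1 0 / 0 1 0]. Elementwise product with the kernel and sum: 0·1 + 0·1 + 1·-1 + 0·-1 + 1·1 + 0·-2.

0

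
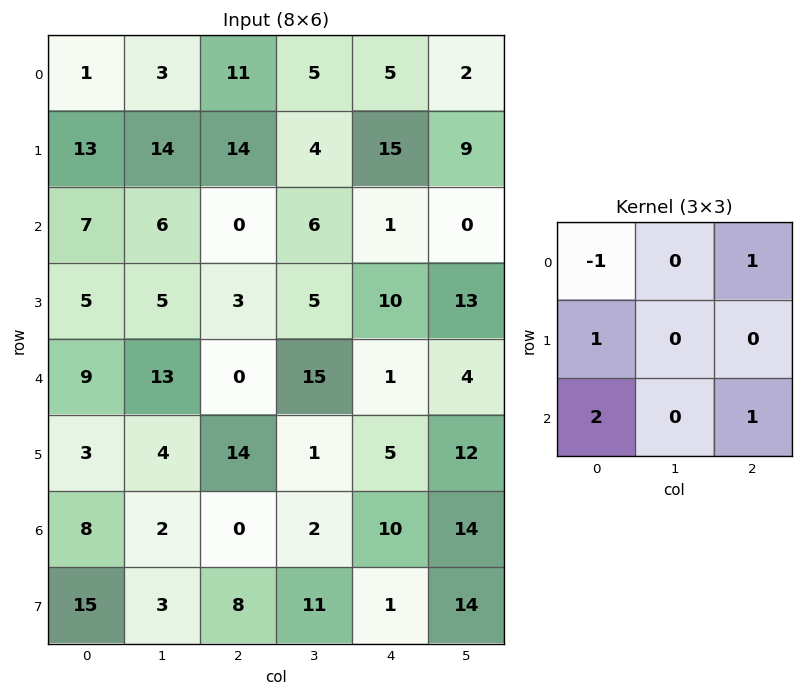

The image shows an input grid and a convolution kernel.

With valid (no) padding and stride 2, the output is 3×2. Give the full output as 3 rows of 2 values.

37 9
16 5
10 25

Output[0,0]: The receptive field on the input at this output position is [1 3 11 / 13 14 14 / 7 6 0]. Elementwise product with the kernel and sum: 1·-1 + 11·1 + 13·1 + 7·2 + 0·1.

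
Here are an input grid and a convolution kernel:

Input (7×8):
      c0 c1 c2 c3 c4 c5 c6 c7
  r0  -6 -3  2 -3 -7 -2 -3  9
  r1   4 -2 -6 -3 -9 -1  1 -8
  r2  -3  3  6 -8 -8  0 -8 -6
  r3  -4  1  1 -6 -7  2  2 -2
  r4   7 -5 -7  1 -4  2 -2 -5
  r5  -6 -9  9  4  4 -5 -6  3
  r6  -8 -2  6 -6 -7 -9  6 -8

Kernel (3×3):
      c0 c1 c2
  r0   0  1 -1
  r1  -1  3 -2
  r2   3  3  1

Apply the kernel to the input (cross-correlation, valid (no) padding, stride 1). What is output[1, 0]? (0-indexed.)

The receptive field on the input at this output position is [4 -2 -6 / -3 3 6 / -4 1 1]. Elementwise product with the kernel and sum: -2·1 + -6·-1 + -3·-1 + 3·3 + 6·-2 + -4·3 + 1·3 + 1·1.

-4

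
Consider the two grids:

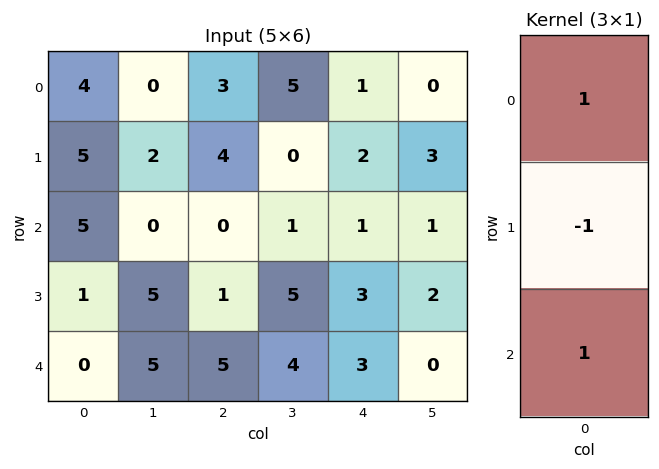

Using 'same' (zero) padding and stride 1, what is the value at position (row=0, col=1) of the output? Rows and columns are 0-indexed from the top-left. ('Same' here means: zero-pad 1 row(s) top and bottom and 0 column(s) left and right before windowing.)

2

The receptive field on the zero-padded input at this output position is [0 / 0 / 2]. Elementwise product with the kernel and sum: 0·1 + 0·-1 + 2·1.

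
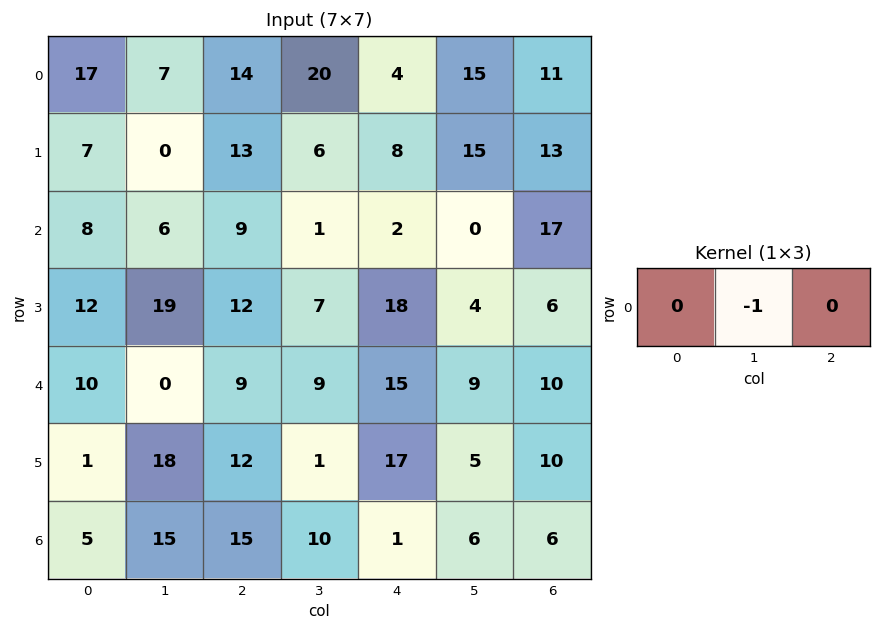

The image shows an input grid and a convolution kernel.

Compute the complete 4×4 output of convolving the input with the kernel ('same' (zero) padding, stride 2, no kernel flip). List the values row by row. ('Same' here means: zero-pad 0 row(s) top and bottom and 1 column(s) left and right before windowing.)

Output[0,0]: The receptive field on the zero-padded input at this output position is [0 17 7]. Elementwise product with the kernel and sum: 17·-1.

-17 -14 -4 -11
-8 -9 -2 -17
-10 -9 -15 -10
-5 -15 -1 -6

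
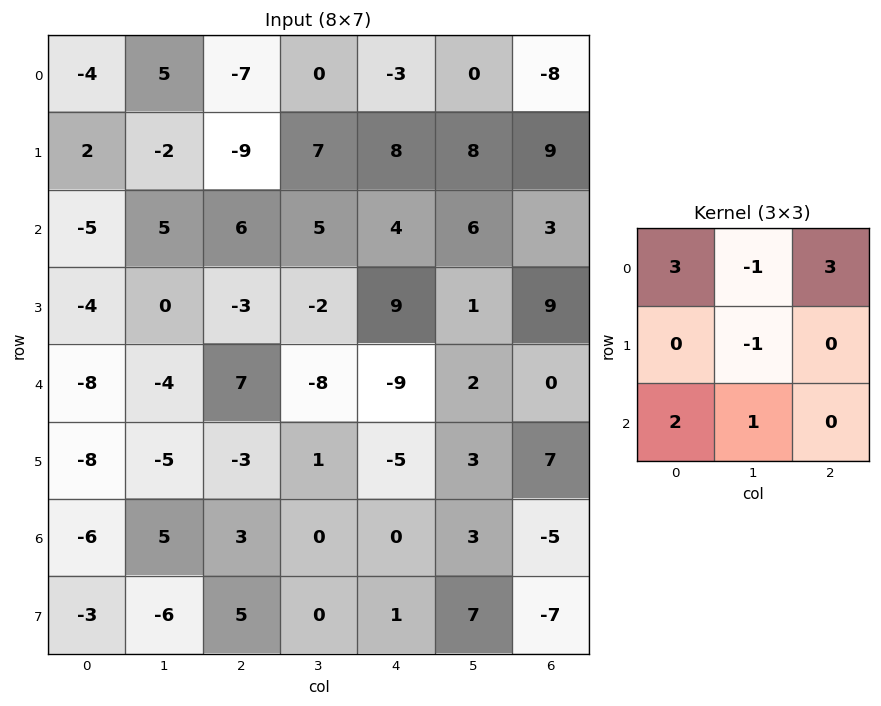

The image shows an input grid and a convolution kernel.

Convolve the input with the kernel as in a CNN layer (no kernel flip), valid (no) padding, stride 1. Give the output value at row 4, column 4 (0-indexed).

-29

The receptive field on the input at this output position is [-9 2 0 / -5 3 7 / 0 3 -5]. Elementwise product with the kernel and sum: -9·3 + 2·-1 + 0·3 + 3·-1 + 0·2 + 3·1.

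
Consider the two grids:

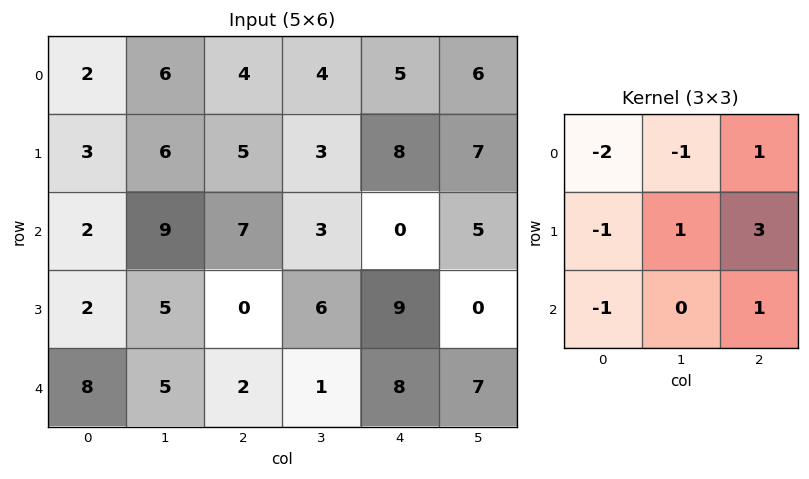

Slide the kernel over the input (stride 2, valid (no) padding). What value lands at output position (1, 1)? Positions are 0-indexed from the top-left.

The receptive field on the input at this output position is [7 3 0 / 0 6 9 / 2 1 8]. Elementwise product with the kernel and sum: 7·-2 + 3·-1 + 0·1 + 0·-1 + 6·1 + 9·3 + 2·-1 + 8·1.

22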